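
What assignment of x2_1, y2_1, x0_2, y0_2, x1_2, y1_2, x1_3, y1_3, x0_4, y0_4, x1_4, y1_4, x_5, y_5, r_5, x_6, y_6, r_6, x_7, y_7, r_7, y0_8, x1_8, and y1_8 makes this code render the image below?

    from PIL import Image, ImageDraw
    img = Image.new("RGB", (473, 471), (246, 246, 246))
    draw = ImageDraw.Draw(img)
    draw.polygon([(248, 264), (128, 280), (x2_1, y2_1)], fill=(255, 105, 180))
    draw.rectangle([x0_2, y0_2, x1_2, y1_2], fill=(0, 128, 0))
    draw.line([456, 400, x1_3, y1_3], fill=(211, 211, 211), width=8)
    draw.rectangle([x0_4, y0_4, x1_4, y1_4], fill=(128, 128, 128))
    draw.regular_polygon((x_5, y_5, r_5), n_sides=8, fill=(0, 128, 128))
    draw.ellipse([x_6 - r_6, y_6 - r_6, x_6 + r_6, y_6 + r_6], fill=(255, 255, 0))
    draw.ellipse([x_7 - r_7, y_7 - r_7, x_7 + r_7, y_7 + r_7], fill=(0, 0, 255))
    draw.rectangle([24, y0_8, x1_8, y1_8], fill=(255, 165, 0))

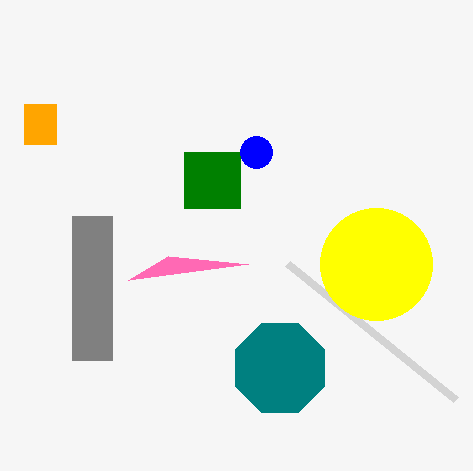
x2_1 = 168; y2_1 = 256; x0_2 = 184; y0_2 = 152; x1_2 = 240; y1_2 = 208; x1_3 = 288; y1_3 = 264; x0_4 = 72; y0_4 = 216; x1_4 = 112; y1_4 = 360; x_5 = 280; y_5 = 368; r_5 = 48; x_6 = 376; y_6 = 264; r_6 = 56; x_7 = 256; y_7 = 152; r_7 = 16; y0_8 = 104; x1_8 = 56; y1_8 = 144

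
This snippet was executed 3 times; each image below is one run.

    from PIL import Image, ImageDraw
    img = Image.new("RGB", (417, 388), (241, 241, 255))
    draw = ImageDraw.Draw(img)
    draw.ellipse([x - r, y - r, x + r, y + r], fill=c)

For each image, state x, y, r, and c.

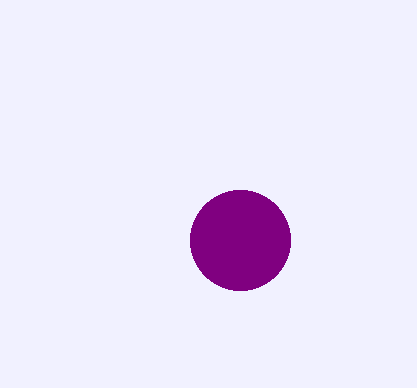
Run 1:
x = 240
y = 240
r = 50
c = 'purple'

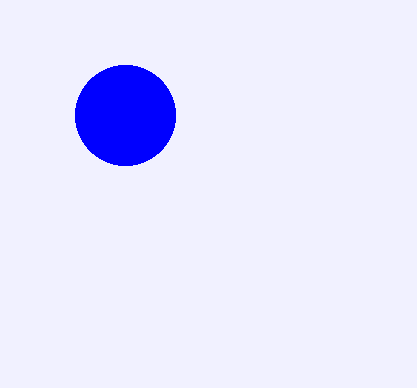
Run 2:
x = 125; y = 115; r = 50; c = 'blue'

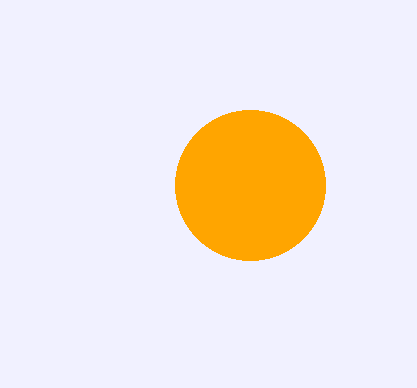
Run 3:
x = 250; y = 185; r = 75; c = 'orange'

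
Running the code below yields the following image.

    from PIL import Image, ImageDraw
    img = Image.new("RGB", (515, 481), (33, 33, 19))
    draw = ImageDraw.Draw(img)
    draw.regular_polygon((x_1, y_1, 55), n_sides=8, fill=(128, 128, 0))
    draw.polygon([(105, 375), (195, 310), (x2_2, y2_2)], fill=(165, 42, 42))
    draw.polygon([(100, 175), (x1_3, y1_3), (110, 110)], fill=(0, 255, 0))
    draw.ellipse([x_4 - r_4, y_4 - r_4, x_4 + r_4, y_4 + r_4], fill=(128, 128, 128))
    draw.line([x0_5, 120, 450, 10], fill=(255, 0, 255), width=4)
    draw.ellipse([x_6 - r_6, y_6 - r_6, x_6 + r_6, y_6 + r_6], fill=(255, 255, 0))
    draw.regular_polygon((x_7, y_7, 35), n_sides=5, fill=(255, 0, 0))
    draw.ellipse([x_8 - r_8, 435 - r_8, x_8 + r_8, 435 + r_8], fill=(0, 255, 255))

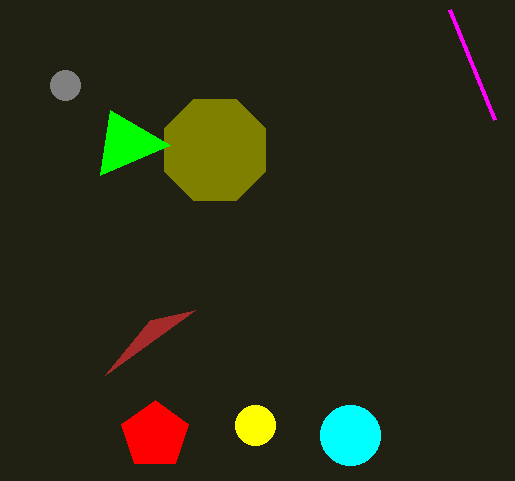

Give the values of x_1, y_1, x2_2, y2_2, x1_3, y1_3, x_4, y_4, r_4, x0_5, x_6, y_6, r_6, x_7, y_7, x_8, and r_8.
x_1 = 215, y_1 = 150, x2_2 = 150, y2_2 = 320, x1_3 = 170, y1_3 = 145, x_4 = 65, y_4 = 85, r_4 = 15, x0_5 = 495, x_6 = 255, y_6 = 425, r_6 = 20, x_7 = 155, y_7 = 435, x_8 = 350, r_8 = 30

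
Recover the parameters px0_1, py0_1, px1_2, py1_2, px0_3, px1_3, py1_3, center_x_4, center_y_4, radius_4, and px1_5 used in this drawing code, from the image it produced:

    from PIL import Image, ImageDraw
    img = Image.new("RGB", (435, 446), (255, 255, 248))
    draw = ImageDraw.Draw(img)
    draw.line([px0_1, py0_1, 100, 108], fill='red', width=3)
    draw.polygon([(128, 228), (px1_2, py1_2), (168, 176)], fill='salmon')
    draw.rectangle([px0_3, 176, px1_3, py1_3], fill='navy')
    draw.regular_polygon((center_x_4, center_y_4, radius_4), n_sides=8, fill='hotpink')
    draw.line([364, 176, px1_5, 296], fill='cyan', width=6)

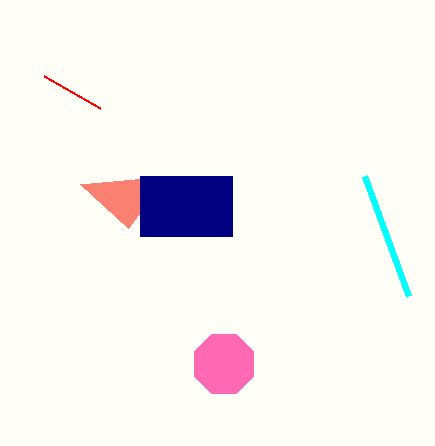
px0_1 = 44
py0_1 = 76
px1_2 = 80
py1_2 = 184
px0_3 = 140
px1_3 = 232
py1_3 = 236
center_x_4 = 224
center_y_4 = 364
radius_4 = 32
px1_5 = 408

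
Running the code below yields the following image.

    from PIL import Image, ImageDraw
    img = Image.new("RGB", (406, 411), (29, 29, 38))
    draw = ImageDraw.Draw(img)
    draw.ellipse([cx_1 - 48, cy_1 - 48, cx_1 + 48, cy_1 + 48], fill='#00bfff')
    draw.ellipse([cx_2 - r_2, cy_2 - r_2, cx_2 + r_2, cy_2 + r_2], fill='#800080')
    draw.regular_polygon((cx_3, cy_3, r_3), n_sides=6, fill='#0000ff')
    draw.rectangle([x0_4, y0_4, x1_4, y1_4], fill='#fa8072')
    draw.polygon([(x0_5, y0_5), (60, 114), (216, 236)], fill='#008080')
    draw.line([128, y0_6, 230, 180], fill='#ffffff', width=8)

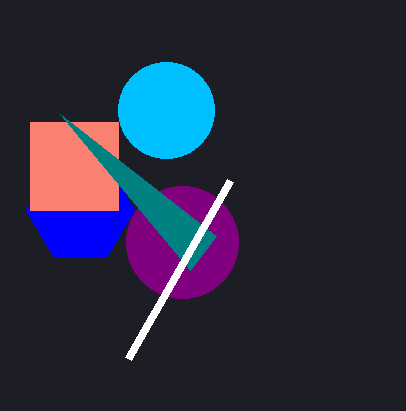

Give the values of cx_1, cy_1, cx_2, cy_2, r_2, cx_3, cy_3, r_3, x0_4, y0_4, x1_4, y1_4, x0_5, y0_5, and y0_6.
cx_1 = 166; cy_1 = 110; cx_2 = 182; cy_2 = 242; r_2 = 56; cx_3 = 80; cy_3 = 210; r_3 = 54; x0_4 = 30; y0_4 = 122; x1_4 = 118; y1_4 = 210; x0_5 = 190; y0_5 = 270; y0_6 = 358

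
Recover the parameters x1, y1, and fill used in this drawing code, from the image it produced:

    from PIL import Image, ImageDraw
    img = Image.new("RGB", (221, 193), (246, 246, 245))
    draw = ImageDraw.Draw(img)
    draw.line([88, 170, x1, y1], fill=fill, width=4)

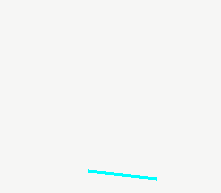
x1 = 156; y1 = 178; fill = 'cyan'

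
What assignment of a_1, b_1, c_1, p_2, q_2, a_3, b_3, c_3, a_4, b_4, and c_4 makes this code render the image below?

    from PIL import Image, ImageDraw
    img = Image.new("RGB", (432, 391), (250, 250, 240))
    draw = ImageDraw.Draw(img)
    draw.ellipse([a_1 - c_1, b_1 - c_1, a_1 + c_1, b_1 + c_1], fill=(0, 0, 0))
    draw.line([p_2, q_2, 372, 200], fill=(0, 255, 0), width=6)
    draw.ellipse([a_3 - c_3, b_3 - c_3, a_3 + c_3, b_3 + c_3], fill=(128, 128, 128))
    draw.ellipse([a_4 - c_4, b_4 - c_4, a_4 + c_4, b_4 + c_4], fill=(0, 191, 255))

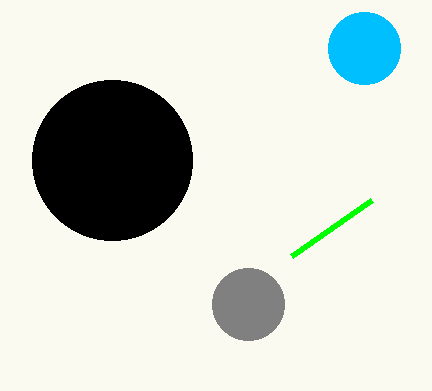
a_1 = 112
b_1 = 160
c_1 = 80
p_2 = 292
q_2 = 256
a_3 = 248
b_3 = 304
c_3 = 36
a_4 = 364
b_4 = 48
c_4 = 36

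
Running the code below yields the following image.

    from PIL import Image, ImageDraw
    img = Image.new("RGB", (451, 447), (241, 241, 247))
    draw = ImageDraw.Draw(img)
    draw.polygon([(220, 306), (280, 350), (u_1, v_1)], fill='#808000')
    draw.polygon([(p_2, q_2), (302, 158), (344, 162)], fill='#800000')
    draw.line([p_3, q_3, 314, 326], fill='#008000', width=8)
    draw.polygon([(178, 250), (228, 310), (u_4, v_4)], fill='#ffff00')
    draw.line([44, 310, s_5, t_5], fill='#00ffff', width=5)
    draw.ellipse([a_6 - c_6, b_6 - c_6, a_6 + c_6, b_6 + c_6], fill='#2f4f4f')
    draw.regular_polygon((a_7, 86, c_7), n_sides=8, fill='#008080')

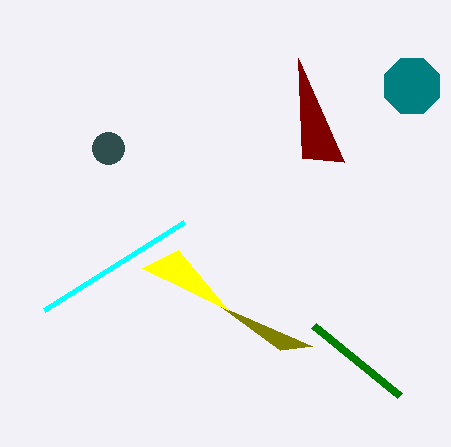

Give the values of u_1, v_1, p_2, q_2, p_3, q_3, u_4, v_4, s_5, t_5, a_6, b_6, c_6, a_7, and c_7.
u_1 = 312, v_1 = 346, p_2 = 298, q_2 = 58, p_3 = 400, q_3 = 396, u_4 = 142, v_4 = 268, s_5 = 184, t_5 = 222, a_6 = 108, b_6 = 148, c_6 = 16, a_7 = 412, c_7 = 30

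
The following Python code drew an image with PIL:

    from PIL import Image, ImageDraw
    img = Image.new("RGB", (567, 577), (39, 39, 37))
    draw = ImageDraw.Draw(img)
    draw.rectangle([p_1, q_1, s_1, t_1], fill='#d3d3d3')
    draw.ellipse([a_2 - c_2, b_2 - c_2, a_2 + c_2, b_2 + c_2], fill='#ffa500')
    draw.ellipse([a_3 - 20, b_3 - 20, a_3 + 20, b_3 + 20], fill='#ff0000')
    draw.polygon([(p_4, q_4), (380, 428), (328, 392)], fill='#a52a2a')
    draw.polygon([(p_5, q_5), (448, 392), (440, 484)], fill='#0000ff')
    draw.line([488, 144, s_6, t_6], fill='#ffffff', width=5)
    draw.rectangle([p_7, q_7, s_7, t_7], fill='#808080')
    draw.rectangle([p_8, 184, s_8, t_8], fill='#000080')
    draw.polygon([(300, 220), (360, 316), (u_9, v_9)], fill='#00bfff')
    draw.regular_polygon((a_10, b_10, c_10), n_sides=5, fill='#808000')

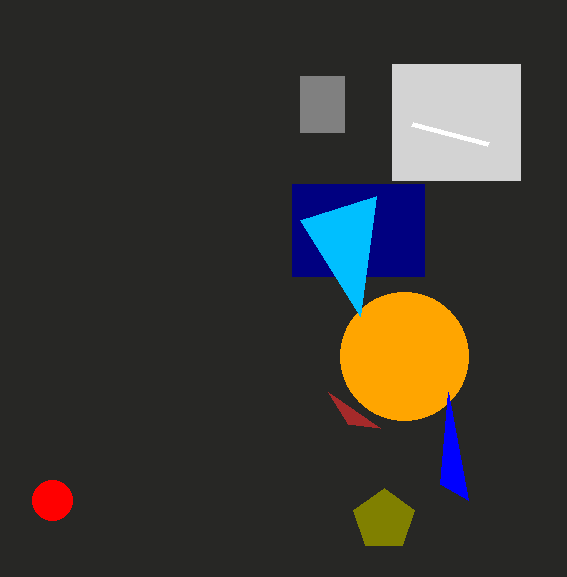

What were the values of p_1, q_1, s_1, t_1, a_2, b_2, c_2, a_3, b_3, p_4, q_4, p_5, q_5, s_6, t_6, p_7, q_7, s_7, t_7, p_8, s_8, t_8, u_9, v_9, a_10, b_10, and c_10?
p_1 = 392
q_1 = 64
s_1 = 520
t_1 = 180
a_2 = 404
b_2 = 356
c_2 = 64
a_3 = 52
b_3 = 500
p_4 = 348
q_4 = 424
p_5 = 468
q_5 = 500
s_6 = 412
t_6 = 124
p_7 = 300
q_7 = 76
s_7 = 344
t_7 = 132
p_8 = 292
s_8 = 424
t_8 = 276
u_9 = 376
v_9 = 196
a_10 = 384
b_10 = 520
c_10 = 32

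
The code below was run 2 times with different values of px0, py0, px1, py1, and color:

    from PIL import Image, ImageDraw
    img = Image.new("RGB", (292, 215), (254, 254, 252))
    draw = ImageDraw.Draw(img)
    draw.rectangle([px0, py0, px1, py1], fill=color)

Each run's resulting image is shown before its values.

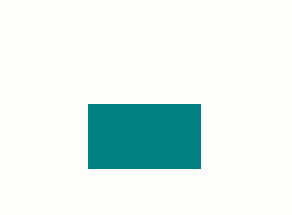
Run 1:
px0 = 88, py0 = 104, px1 = 200, py1 = 168, color = 'teal'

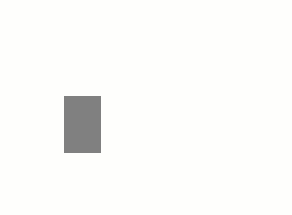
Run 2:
px0 = 64; py0 = 96; px1 = 100; py1 = 152; color = 'gray'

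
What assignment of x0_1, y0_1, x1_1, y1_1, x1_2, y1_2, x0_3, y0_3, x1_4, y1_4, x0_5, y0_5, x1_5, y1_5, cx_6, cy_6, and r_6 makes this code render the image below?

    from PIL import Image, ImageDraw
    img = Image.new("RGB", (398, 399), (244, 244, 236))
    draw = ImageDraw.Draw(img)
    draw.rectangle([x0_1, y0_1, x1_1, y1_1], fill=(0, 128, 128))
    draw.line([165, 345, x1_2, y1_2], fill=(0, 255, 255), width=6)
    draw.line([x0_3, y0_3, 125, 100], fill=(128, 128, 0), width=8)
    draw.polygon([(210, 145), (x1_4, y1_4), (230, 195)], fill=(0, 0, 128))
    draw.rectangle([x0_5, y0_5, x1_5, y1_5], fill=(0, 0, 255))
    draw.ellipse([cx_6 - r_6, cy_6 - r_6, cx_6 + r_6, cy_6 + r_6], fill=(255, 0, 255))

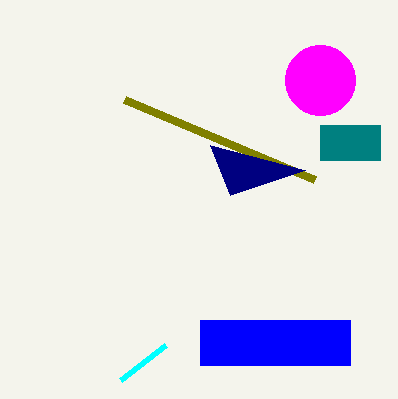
x0_1 = 320; y0_1 = 125; x1_1 = 380; y1_1 = 160; x1_2 = 120; y1_2 = 380; x0_3 = 315; y0_3 = 180; x1_4 = 305; y1_4 = 170; x0_5 = 200; y0_5 = 320; x1_5 = 350; y1_5 = 365; cx_6 = 320; cy_6 = 80; r_6 = 35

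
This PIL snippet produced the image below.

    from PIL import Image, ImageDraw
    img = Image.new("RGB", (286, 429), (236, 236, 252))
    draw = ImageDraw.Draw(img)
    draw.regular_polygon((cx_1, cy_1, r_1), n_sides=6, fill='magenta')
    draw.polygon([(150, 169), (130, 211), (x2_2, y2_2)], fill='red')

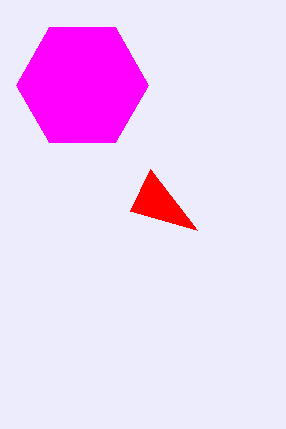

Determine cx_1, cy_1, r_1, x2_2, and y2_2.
cx_1 = 82; cy_1 = 85; r_1 = 66; x2_2 = 197; y2_2 = 230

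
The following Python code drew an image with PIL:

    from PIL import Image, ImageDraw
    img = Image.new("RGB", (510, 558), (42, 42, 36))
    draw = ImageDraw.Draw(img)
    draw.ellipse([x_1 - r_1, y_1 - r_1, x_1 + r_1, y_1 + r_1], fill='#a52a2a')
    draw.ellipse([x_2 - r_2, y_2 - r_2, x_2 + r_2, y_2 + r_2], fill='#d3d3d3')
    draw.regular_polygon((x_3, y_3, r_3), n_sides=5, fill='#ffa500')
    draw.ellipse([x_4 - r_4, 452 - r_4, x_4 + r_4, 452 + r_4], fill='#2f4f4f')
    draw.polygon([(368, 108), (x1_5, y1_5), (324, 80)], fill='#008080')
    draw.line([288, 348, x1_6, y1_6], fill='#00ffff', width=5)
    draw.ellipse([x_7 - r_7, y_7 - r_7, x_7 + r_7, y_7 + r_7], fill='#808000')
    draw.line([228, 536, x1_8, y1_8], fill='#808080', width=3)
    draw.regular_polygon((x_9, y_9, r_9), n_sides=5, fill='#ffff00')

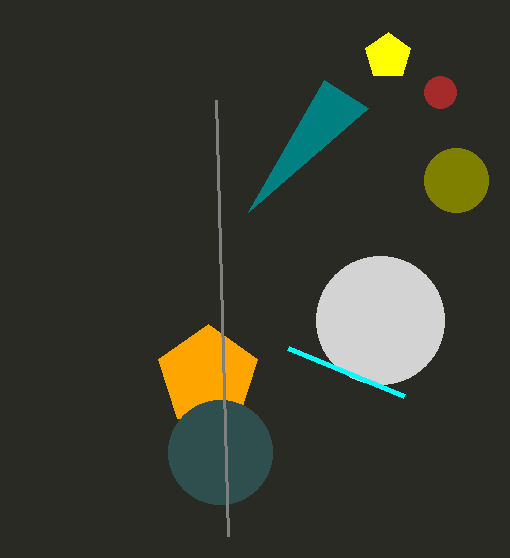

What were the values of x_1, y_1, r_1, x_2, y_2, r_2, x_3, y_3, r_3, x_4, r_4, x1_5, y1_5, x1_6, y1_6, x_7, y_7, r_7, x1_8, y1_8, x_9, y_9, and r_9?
x_1 = 440
y_1 = 92
r_1 = 16
x_2 = 380
y_2 = 320
r_2 = 64
x_3 = 208
y_3 = 376
r_3 = 52
x_4 = 220
r_4 = 52
x1_5 = 248
y1_5 = 212
x1_6 = 404
y1_6 = 396
x_7 = 456
y_7 = 180
r_7 = 32
x1_8 = 216
y1_8 = 100
x_9 = 388
y_9 = 56
r_9 = 24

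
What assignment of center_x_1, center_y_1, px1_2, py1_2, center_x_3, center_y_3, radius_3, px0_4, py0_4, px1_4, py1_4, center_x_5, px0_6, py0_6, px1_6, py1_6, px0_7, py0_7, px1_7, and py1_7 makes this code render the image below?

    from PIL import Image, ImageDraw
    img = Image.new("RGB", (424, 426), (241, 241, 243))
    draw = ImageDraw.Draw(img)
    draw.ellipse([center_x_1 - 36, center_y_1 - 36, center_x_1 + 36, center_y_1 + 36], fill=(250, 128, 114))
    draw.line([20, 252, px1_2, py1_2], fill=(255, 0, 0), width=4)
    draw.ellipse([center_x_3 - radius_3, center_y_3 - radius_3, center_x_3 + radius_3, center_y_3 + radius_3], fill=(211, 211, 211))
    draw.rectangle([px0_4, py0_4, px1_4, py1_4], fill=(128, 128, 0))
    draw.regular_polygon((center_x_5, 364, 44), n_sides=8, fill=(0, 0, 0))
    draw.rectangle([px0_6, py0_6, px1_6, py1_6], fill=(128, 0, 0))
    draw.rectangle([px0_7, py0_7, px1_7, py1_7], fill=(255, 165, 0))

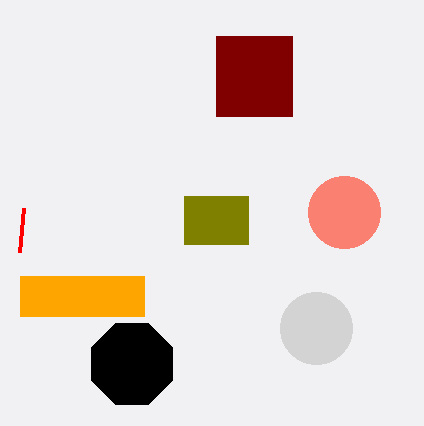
center_x_1 = 344; center_y_1 = 212; px1_2 = 24; py1_2 = 208; center_x_3 = 316; center_y_3 = 328; radius_3 = 36; px0_4 = 184; py0_4 = 196; px1_4 = 248; py1_4 = 244; center_x_5 = 132; px0_6 = 216; py0_6 = 36; px1_6 = 292; py1_6 = 116; px0_7 = 20; py0_7 = 276; px1_7 = 144; py1_7 = 316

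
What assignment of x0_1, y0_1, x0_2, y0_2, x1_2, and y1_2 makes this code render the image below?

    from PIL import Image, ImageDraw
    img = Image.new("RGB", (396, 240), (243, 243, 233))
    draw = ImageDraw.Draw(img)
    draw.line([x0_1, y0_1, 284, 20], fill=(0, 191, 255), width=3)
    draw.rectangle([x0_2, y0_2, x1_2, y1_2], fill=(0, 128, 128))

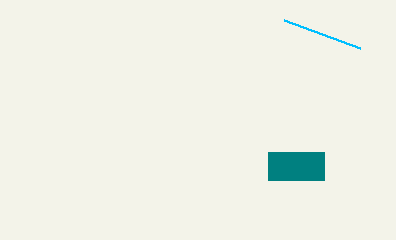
x0_1 = 360, y0_1 = 48, x0_2 = 268, y0_2 = 152, x1_2 = 324, y1_2 = 180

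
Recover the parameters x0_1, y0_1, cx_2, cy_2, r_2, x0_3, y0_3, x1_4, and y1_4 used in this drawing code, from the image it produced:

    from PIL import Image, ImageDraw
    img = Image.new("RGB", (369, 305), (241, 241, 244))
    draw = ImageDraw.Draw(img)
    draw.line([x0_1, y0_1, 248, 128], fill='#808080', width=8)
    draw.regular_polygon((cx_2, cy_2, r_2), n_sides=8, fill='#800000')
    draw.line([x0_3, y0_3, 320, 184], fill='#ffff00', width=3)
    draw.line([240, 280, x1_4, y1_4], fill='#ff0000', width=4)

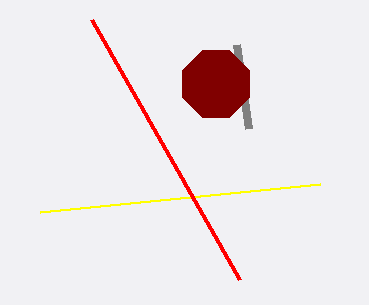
x0_1 = 236
y0_1 = 44
cx_2 = 216
cy_2 = 84
r_2 = 36
x0_3 = 40
y0_3 = 212
x1_4 = 92
y1_4 = 20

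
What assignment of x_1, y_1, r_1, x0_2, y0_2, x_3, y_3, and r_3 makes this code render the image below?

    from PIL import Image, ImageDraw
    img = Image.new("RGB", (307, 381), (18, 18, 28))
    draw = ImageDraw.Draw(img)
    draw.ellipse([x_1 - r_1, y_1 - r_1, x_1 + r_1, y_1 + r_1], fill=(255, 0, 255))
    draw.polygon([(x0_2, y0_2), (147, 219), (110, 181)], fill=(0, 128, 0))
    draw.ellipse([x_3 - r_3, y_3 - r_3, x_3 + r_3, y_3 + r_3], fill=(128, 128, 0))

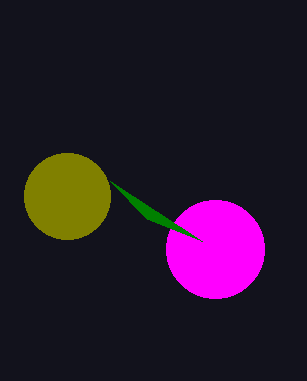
x_1 = 215; y_1 = 249; r_1 = 49; x0_2 = 202; y0_2 = 241; x_3 = 67; y_3 = 196; r_3 = 43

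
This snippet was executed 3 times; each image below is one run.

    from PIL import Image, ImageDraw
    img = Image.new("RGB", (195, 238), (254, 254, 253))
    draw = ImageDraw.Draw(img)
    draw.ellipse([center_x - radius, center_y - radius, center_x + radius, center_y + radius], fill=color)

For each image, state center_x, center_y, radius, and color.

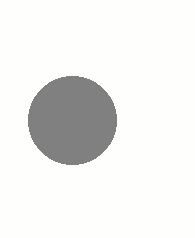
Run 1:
center_x = 72; center_y = 120; radius = 44; color = 'gray'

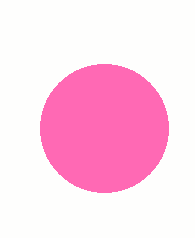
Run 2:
center_x = 104; center_y = 128; radius = 64; color = 'hotpink'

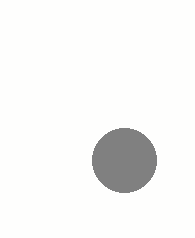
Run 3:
center_x = 124; center_y = 160; radius = 32; color = 'gray'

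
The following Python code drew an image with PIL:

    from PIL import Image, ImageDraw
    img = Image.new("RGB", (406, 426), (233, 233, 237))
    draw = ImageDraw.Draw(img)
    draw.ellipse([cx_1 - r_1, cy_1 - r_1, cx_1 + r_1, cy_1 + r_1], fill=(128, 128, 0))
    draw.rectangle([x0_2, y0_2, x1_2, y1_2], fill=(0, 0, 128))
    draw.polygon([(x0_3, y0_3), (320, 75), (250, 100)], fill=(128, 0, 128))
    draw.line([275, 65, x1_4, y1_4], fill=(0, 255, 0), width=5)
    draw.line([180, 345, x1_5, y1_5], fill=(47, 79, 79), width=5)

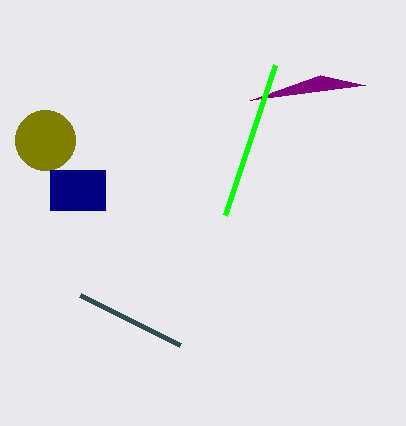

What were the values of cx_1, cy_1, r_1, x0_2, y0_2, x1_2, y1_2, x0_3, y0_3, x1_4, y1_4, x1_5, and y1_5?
cx_1 = 45, cy_1 = 140, r_1 = 30, x0_2 = 50, y0_2 = 170, x1_2 = 105, y1_2 = 210, x0_3 = 365, y0_3 = 85, x1_4 = 225, y1_4 = 215, x1_5 = 80, y1_5 = 295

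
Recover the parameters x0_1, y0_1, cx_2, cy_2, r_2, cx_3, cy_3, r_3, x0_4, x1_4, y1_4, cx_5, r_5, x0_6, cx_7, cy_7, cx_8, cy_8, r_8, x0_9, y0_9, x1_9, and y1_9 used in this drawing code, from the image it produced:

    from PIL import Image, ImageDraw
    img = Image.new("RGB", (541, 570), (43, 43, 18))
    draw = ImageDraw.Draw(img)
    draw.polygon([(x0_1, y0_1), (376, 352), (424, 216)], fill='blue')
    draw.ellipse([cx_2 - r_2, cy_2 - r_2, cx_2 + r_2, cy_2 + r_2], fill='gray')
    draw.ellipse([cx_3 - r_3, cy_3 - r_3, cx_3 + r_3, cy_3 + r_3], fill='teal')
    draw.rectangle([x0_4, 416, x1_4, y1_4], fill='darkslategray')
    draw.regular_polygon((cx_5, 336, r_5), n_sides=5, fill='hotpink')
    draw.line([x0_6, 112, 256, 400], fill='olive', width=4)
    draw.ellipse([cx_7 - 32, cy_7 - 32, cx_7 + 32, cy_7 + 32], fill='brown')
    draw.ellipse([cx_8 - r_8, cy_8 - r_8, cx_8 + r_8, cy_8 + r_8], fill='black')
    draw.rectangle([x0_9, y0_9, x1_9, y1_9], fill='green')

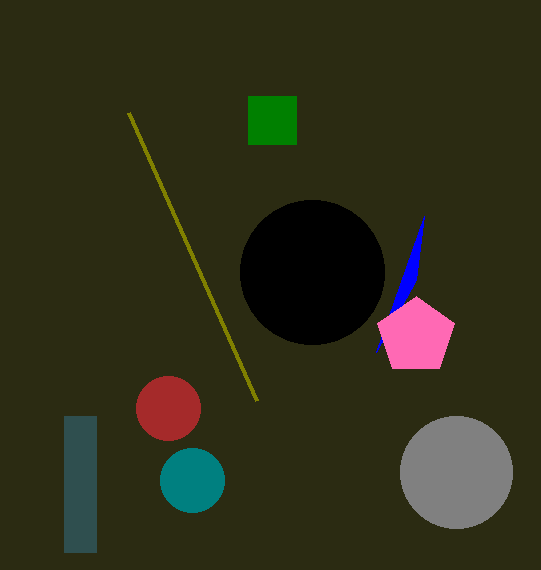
x0_1 = 416
y0_1 = 280
cx_2 = 456
cy_2 = 472
r_2 = 56
cx_3 = 192
cy_3 = 480
r_3 = 32
x0_4 = 64
x1_4 = 96
y1_4 = 552
cx_5 = 416
r_5 = 40
x0_6 = 128
cx_7 = 168
cy_7 = 408
cx_8 = 312
cy_8 = 272
r_8 = 72
x0_9 = 248
y0_9 = 96
x1_9 = 296
y1_9 = 144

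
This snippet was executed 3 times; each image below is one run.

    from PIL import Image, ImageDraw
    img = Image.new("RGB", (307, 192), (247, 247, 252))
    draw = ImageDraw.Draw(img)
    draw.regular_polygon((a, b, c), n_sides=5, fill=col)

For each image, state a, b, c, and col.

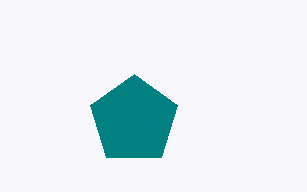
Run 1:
a = 134, b = 120, c = 46, col = 'teal'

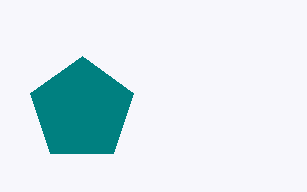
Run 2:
a = 82, b = 110, c = 54, col = 'teal'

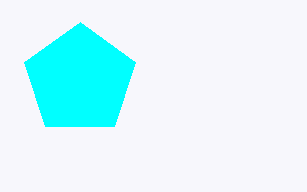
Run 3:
a = 80, b = 80, c = 58, col = 'cyan'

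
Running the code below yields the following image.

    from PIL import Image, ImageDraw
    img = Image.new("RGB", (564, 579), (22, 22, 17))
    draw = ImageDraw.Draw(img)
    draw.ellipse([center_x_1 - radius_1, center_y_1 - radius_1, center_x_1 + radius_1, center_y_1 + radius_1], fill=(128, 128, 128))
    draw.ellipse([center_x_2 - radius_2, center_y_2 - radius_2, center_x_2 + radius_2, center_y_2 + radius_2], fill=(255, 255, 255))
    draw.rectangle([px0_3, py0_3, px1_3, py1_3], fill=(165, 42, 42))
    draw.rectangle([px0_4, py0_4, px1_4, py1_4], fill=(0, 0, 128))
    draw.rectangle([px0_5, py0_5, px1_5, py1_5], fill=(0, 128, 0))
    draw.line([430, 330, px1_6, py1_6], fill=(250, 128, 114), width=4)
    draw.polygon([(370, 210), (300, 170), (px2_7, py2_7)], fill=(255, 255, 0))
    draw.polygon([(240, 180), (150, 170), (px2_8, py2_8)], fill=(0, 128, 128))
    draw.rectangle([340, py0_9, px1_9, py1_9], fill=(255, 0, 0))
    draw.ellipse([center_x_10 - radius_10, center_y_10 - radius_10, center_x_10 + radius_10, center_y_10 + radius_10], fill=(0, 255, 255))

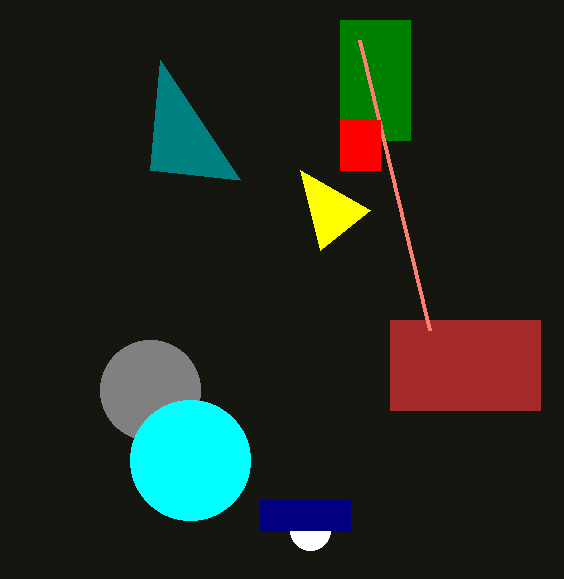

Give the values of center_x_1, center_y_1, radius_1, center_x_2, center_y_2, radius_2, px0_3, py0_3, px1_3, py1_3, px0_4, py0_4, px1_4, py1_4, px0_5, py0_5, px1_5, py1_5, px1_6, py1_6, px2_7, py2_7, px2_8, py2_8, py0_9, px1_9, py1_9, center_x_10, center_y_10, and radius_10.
center_x_1 = 150
center_y_1 = 390
radius_1 = 50
center_x_2 = 310
center_y_2 = 530
radius_2 = 20
px0_3 = 390
py0_3 = 320
px1_3 = 540
py1_3 = 410
px0_4 = 260
py0_4 = 500
px1_4 = 350
py1_4 = 530
px0_5 = 340
py0_5 = 20
px1_5 = 410
py1_5 = 140
px1_6 = 360
py1_6 = 40
px2_7 = 320
py2_7 = 250
px2_8 = 160
py2_8 = 60
py0_9 = 120
px1_9 = 380
py1_9 = 170
center_x_10 = 190
center_y_10 = 460
radius_10 = 60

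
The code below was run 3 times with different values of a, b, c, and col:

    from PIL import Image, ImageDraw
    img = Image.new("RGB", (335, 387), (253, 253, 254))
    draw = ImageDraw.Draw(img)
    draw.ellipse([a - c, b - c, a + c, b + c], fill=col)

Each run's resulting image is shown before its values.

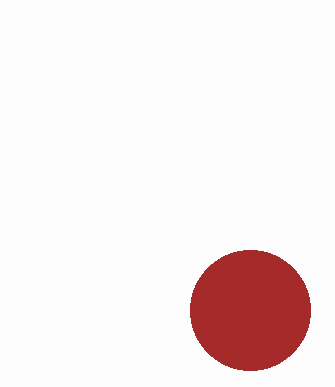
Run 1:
a = 250; b = 310; c = 60; col = 'brown'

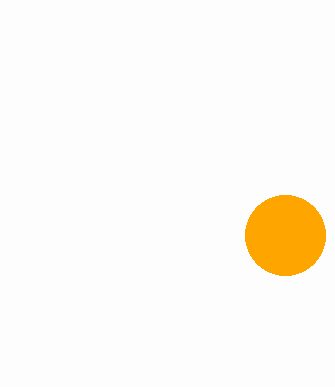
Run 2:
a = 285; b = 235; c = 40; col = 'orange'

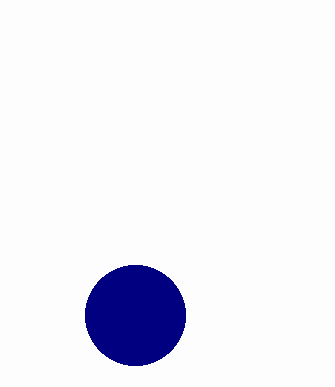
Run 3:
a = 135; b = 315; c = 50; col = 'navy'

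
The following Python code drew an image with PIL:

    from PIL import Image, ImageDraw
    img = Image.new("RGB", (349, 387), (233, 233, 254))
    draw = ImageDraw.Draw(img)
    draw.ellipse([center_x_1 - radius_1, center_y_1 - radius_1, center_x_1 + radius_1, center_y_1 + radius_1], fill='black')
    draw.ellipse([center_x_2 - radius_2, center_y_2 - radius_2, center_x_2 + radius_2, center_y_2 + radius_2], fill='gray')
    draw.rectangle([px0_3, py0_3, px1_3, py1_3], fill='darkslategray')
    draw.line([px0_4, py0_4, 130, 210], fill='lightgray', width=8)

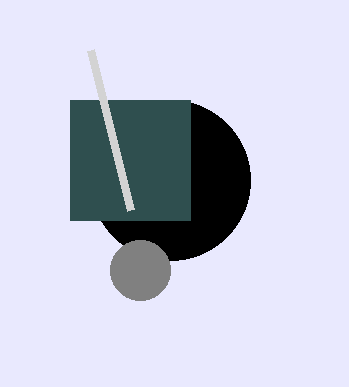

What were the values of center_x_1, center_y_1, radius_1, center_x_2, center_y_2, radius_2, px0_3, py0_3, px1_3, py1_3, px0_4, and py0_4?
center_x_1 = 170, center_y_1 = 180, radius_1 = 80, center_x_2 = 140, center_y_2 = 270, radius_2 = 30, px0_3 = 70, py0_3 = 100, px1_3 = 190, py1_3 = 220, px0_4 = 90, py0_4 = 50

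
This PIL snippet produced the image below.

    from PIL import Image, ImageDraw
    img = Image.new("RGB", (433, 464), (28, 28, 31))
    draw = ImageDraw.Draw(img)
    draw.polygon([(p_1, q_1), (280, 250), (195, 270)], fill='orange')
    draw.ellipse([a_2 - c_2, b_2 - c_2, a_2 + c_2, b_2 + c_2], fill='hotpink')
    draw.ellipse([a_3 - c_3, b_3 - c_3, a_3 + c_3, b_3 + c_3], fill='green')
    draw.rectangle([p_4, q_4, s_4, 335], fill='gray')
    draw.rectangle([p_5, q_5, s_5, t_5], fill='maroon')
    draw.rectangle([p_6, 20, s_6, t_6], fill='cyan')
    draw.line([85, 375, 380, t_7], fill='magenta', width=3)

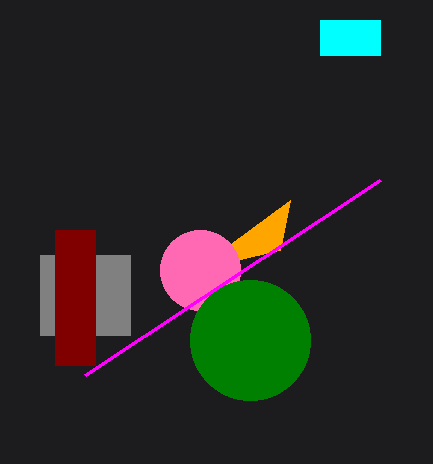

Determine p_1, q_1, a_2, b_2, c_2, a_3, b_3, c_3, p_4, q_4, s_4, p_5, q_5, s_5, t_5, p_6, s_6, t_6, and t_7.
p_1 = 290, q_1 = 200, a_2 = 200, b_2 = 270, c_2 = 40, a_3 = 250, b_3 = 340, c_3 = 60, p_4 = 40, q_4 = 255, s_4 = 130, p_5 = 55, q_5 = 230, s_5 = 95, t_5 = 365, p_6 = 320, s_6 = 380, t_6 = 55, t_7 = 180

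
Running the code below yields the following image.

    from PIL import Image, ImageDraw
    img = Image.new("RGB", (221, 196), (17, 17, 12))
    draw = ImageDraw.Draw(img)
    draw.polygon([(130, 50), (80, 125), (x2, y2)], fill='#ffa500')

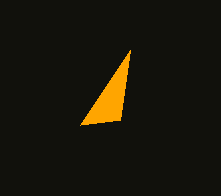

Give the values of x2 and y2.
x2 = 120, y2 = 120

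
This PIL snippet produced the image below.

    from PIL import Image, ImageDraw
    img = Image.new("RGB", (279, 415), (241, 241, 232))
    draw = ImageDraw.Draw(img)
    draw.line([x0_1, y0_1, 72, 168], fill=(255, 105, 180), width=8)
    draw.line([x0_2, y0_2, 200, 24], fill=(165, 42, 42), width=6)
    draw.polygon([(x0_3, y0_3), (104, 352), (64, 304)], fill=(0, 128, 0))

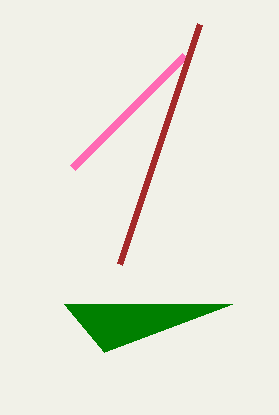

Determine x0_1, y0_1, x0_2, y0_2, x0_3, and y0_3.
x0_1 = 184
y0_1 = 56
x0_2 = 120
y0_2 = 264
x0_3 = 232
y0_3 = 304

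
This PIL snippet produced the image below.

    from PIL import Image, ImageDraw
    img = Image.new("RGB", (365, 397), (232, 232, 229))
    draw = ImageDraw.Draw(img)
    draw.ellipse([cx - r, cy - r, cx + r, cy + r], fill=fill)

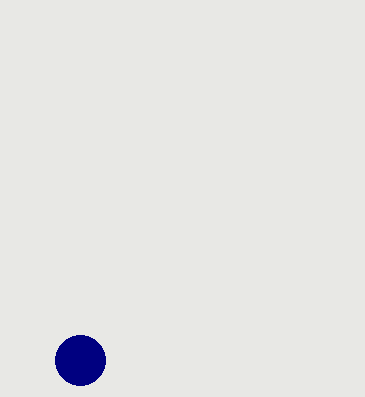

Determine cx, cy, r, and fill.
cx = 80, cy = 360, r = 25, fill = 'navy'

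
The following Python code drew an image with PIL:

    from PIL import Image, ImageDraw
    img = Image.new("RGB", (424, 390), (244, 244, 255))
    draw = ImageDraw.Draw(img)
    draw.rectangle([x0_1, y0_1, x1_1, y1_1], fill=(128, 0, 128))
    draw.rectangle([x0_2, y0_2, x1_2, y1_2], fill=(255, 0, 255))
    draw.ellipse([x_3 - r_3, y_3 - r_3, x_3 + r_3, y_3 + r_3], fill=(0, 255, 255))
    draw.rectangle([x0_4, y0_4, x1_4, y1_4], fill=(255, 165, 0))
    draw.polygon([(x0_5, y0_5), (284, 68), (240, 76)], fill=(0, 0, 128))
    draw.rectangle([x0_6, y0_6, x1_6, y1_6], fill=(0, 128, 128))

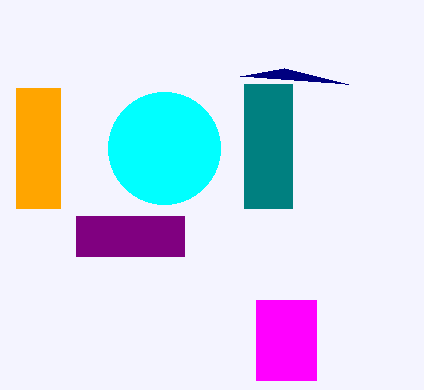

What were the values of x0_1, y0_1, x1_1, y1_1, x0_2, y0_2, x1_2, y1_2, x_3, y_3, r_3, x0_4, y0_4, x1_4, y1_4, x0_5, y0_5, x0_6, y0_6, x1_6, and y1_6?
x0_1 = 76, y0_1 = 216, x1_1 = 184, y1_1 = 256, x0_2 = 256, y0_2 = 300, x1_2 = 316, y1_2 = 380, x_3 = 164, y_3 = 148, r_3 = 56, x0_4 = 16, y0_4 = 88, x1_4 = 60, y1_4 = 208, x0_5 = 348, y0_5 = 84, x0_6 = 244, y0_6 = 84, x1_6 = 292, y1_6 = 208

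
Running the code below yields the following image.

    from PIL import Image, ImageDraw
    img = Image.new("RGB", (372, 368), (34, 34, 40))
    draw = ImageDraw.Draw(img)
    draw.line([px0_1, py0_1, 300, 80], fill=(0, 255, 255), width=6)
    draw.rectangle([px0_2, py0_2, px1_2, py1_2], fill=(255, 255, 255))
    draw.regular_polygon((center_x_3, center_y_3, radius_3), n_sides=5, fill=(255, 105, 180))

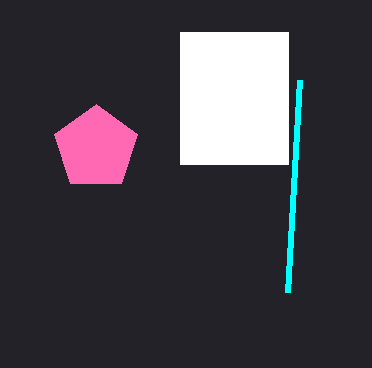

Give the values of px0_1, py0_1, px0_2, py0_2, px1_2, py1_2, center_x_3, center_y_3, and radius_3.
px0_1 = 288; py0_1 = 292; px0_2 = 180; py0_2 = 32; px1_2 = 288; py1_2 = 164; center_x_3 = 96; center_y_3 = 148; radius_3 = 44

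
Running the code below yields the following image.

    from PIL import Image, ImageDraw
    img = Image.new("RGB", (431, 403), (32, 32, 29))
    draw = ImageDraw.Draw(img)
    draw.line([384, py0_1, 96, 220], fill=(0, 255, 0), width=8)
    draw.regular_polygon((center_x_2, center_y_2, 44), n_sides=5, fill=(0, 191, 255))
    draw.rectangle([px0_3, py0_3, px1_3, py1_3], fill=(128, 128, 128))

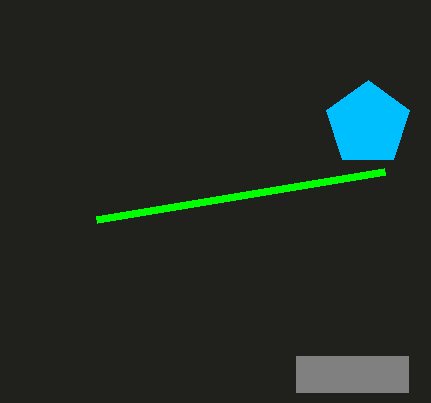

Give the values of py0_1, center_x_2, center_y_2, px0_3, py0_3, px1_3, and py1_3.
py0_1 = 172
center_x_2 = 368
center_y_2 = 124
px0_3 = 296
py0_3 = 356
px1_3 = 408
py1_3 = 392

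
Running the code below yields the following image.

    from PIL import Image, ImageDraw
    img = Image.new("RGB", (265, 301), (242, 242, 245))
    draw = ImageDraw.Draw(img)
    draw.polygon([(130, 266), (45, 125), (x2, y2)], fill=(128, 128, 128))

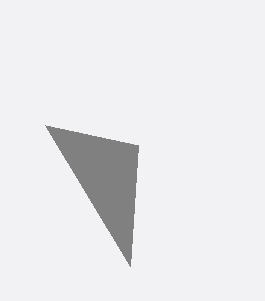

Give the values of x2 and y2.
x2 = 138
y2 = 145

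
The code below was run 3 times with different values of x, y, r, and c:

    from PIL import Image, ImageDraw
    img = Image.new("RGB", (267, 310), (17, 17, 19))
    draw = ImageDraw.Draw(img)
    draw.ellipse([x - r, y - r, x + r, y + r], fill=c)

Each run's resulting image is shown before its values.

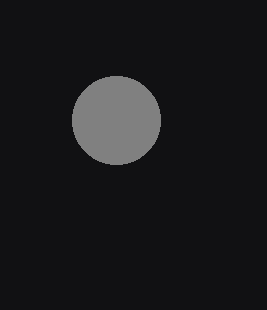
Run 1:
x = 116, y = 120, r = 44, c = 'gray'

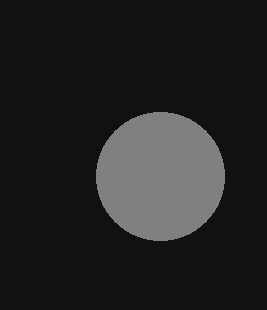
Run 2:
x = 160, y = 176, r = 64, c = 'gray'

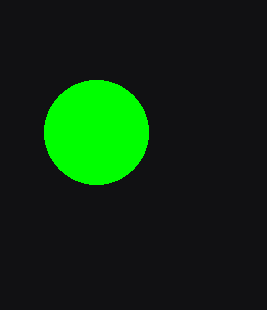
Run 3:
x = 96
y = 132
r = 52
c = 'lime'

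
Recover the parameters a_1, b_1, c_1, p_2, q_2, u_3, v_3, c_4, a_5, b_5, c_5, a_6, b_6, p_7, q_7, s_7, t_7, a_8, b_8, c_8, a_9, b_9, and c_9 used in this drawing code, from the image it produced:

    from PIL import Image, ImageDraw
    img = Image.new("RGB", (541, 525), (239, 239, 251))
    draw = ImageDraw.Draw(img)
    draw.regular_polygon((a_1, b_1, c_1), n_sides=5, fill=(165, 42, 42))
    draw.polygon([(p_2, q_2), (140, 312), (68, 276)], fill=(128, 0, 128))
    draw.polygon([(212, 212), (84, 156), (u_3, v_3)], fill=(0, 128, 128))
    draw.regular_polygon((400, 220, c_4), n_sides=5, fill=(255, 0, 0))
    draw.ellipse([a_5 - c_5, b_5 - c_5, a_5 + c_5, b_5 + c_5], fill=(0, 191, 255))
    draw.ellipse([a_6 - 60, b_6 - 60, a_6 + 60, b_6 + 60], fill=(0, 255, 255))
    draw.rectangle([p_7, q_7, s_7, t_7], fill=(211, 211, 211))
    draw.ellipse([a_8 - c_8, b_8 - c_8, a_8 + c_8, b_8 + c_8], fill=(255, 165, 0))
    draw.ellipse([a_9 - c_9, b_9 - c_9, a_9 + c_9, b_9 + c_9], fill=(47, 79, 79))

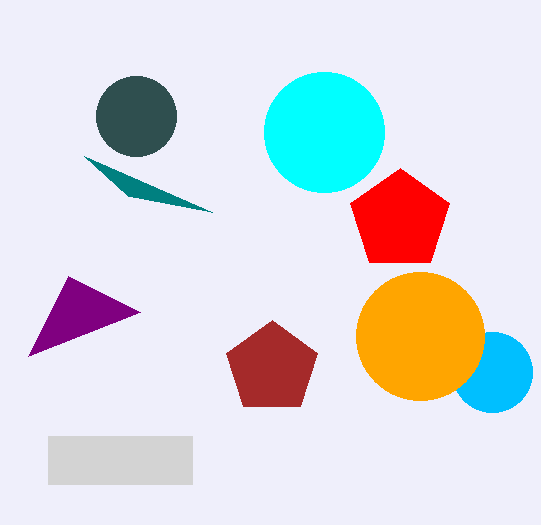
a_1 = 272, b_1 = 368, c_1 = 48, p_2 = 28, q_2 = 356, u_3 = 128, v_3 = 196, c_4 = 52, a_5 = 492, b_5 = 372, c_5 = 40, a_6 = 324, b_6 = 132, p_7 = 48, q_7 = 436, s_7 = 192, t_7 = 484, a_8 = 420, b_8 = 336, c_8 = 64, a_9 = 136, b_9 = 116, c_9 = 40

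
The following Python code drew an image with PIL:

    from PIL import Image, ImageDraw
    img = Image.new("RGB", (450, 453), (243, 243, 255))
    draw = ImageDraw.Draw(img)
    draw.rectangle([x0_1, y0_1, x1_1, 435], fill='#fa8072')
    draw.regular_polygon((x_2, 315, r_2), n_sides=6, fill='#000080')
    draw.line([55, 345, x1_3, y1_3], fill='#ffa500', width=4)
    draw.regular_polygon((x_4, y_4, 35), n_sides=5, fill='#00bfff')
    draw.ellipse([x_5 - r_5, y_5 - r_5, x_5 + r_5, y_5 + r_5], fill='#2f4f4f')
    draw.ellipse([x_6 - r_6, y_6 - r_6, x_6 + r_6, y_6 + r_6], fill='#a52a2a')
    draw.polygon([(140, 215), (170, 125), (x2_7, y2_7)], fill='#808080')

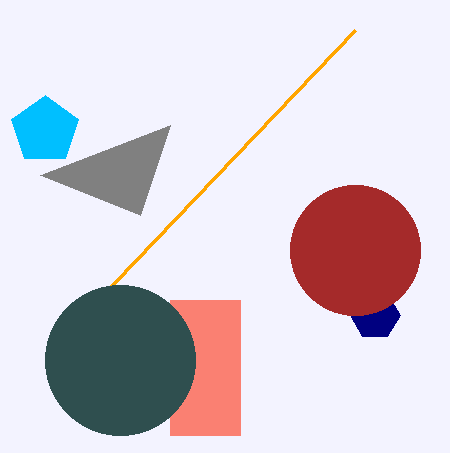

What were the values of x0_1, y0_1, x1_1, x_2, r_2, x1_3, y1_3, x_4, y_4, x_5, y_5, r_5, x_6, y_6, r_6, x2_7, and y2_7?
x0_1 = 170
y0_1 = 300
x1_1 = 240
x_2 = 375
r_2 = 25
x1_3 = 355
y1_3 = 30
x_4 = 45
y_4 = 130
x_5 = 120
y_5 = 360
r_5 = 75
x_6 = 355
y_6 = 250
r_6 = 65
x2_7 = 40
y2_7 = 175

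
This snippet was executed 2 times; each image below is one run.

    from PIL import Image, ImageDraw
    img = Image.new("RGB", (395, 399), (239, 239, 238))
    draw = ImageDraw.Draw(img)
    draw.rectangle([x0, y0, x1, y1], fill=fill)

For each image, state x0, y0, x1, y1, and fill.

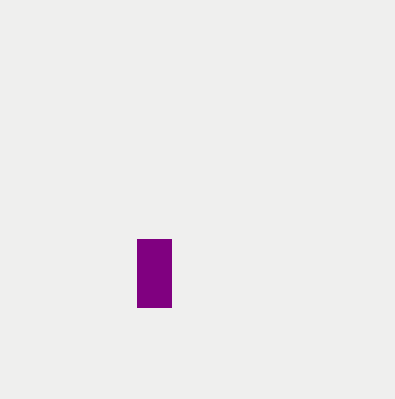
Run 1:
x0 = 137, y0 = 239, x1 = 171, y1 = 307, fill = 'purple'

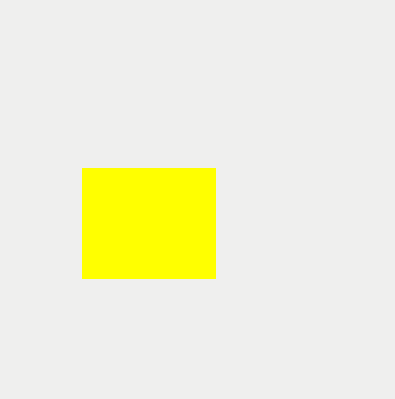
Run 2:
x0 = 82, y0 = 168, x1 = 215, y1 = 278, fill = 'yellow'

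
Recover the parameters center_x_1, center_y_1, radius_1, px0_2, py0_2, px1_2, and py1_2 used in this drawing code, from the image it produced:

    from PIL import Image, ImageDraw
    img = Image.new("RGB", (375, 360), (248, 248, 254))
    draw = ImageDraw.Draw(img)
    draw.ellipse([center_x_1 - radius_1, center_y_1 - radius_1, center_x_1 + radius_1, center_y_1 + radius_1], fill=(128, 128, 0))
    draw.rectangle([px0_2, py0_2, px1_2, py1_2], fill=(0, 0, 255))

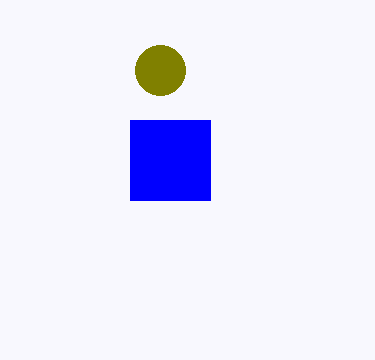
center_x_1 = 160
center_y_1 = 70
radius_1 = 25
px0_2 = 130
py0_2 = 120
px1_2 = 210
py1_2 = 200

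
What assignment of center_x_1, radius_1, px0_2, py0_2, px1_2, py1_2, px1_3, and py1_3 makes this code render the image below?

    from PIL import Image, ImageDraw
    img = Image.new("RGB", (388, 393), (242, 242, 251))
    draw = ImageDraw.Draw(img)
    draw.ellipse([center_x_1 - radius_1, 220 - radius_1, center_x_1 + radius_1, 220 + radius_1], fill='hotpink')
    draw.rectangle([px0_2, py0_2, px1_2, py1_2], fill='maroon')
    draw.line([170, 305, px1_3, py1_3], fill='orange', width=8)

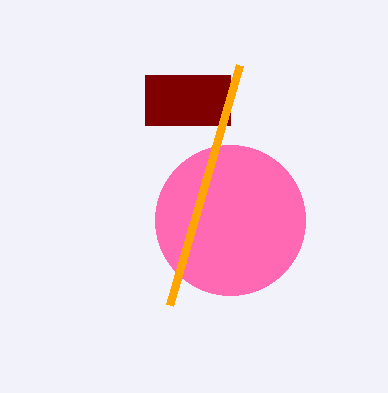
center_x_1 = 230, radius_1 = 75, px0_2 = 145, py0_2 = 75, px1_2 = 230, py1_2 = 125, px1_3 = 240, py1_3 = 65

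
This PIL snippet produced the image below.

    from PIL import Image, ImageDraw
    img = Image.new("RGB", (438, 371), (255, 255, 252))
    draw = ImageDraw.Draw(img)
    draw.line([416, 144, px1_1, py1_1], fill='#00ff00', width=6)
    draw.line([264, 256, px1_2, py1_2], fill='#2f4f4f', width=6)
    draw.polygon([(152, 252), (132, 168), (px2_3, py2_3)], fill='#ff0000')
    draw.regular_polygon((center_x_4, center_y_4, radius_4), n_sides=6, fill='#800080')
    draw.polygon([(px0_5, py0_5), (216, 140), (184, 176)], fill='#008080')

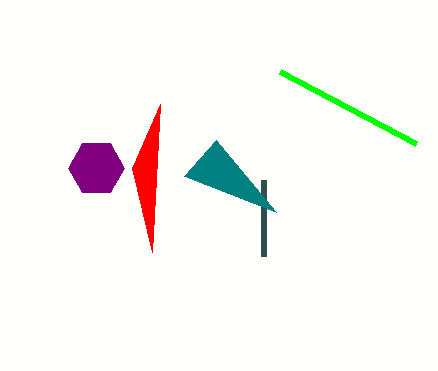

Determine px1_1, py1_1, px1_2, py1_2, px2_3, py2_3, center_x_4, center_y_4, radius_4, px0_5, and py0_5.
px1_1 = 280; py1_1 = 72; px1_2 = 264; py1_2 = 180; px2_3 = 160; py2_3 = 104; center_x_4 = 96; center_y_4 = 168; radius_4 = 28; px0_5 = 276; py0_5 = 212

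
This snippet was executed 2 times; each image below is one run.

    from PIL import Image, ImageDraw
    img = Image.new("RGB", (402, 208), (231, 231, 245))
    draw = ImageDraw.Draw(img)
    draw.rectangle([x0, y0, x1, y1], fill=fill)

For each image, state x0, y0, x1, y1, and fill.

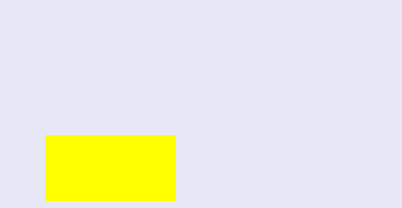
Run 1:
x0 = 45; y0 = 135; x1 = 175; y1 = 200; fill = 'yellow'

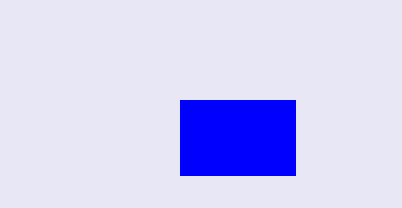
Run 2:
x0 = 180, y0 = 100, x1 = 295, y1 = 175, fill = 'blue'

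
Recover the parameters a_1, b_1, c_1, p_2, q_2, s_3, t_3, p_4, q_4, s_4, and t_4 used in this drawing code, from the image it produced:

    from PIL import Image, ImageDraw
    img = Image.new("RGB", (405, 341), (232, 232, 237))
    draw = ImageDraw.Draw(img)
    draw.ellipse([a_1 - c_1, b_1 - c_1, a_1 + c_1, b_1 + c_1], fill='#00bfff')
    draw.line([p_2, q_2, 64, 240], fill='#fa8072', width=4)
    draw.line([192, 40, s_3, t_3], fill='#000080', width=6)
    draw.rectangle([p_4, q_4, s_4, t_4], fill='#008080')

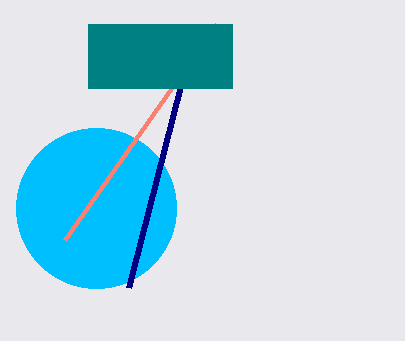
a_1 = 96, b_1 = 208, c_1 = 80, p_2 = 216, q_2 = 24, s_3 = 128, t_3 = 288, p_4 = 88, q_4 = 24, s_4 = 232, t_4 = 88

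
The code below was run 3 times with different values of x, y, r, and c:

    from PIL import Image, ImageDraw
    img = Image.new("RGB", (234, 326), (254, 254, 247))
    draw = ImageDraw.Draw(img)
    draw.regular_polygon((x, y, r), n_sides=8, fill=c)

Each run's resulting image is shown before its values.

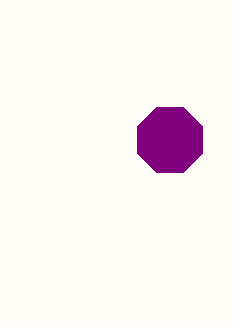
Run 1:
x = 170, y = 140, r = 35, c = 'purple'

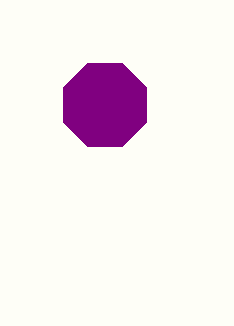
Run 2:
x = 105; y = 105; r = 45; c = 'purple'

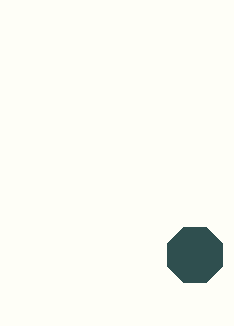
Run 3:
x = 195; y = 255; r = 30; c = 'darkslategray'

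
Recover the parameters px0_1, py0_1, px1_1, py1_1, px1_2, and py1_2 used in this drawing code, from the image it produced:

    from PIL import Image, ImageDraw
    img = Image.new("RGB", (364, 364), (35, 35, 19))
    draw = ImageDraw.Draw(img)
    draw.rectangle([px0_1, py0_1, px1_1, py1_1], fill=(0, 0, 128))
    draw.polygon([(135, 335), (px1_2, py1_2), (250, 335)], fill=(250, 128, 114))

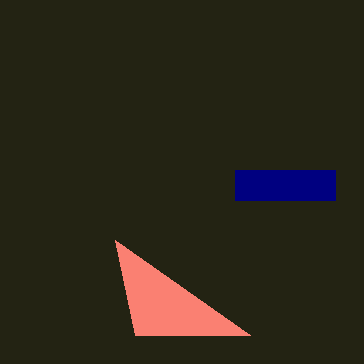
px0_1 = 235; py0_1 = 170; px1_1 = 335; py1_1 = 200; px1_2 = 115; py1_2 = 240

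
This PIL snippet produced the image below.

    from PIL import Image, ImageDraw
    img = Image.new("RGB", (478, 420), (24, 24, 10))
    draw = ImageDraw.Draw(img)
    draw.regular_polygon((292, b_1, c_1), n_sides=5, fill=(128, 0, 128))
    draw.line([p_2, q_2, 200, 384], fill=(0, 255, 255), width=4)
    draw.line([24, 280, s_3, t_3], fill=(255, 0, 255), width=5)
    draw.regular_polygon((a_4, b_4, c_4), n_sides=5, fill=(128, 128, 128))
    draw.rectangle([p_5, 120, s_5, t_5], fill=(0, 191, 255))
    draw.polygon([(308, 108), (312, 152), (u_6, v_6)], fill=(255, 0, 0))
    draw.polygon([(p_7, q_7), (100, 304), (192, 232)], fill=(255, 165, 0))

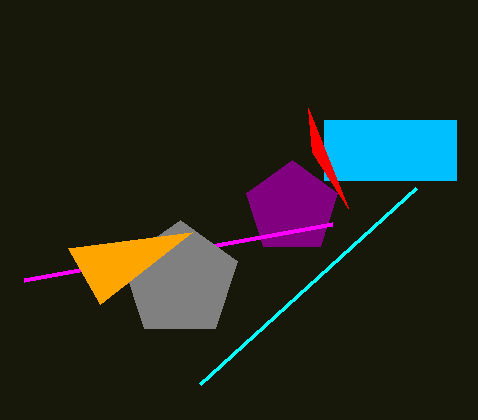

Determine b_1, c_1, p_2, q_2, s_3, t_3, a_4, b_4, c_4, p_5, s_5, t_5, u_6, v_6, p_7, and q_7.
b_1 = 208, c_1 = 48, p_2 = 416, q_2 = 188, s_3 = 332, t_3 = 224, a_4 = 180, b_4 = 280, c_4 = 60, p_5 = 324, s_5 = 456, t_5 = 180, u_6 = 348, v_6 = 208, p_7 = 68, q_7 = 248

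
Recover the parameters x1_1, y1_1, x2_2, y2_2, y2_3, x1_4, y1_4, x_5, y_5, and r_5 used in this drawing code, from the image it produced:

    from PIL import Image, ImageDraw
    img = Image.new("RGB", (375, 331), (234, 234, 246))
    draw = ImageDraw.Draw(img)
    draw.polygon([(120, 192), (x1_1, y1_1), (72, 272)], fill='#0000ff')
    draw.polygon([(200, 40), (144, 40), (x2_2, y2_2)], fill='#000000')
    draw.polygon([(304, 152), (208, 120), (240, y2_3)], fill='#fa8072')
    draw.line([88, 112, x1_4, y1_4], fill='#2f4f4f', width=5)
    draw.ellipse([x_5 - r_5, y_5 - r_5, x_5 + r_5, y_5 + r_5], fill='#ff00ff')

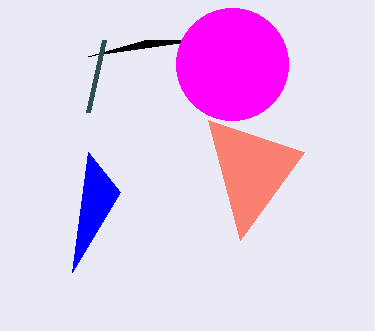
x1_1 = 88; y1_1 = 152; x2_2 = 88; y2_2 = 56; y2_3 = 240; x1_4 = 104; y1_4 = 40; x_5 = 232; y_5 = 64; r_5 = 56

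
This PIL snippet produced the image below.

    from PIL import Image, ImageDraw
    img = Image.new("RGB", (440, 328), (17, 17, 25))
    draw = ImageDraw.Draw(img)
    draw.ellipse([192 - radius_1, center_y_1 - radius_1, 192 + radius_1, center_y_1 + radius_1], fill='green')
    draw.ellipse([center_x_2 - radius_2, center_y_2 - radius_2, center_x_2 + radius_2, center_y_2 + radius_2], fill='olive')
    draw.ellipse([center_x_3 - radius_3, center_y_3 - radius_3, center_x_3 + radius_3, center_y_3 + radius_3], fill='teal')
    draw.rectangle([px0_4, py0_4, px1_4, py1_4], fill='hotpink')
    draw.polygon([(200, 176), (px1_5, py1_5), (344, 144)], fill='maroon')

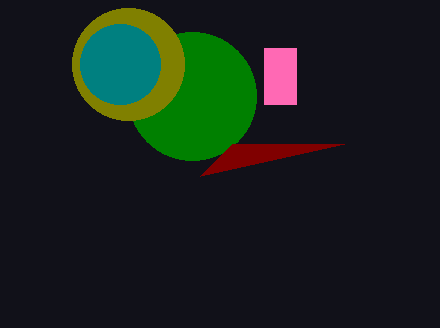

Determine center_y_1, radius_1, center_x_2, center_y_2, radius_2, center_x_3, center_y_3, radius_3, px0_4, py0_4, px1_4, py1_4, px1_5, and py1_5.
center_y_1 = 96; radius_1 = 64; center_x_2 = 128; center_y_2 = 64; radius_2 = 56; center_x_3 = 120; center_y_3 = 64; radius_3 = 40; px0_4 = 264; py0_4 = 48; px1_4 = 296; py1_4 = 104; px1_5 = 232; py1_5 = 144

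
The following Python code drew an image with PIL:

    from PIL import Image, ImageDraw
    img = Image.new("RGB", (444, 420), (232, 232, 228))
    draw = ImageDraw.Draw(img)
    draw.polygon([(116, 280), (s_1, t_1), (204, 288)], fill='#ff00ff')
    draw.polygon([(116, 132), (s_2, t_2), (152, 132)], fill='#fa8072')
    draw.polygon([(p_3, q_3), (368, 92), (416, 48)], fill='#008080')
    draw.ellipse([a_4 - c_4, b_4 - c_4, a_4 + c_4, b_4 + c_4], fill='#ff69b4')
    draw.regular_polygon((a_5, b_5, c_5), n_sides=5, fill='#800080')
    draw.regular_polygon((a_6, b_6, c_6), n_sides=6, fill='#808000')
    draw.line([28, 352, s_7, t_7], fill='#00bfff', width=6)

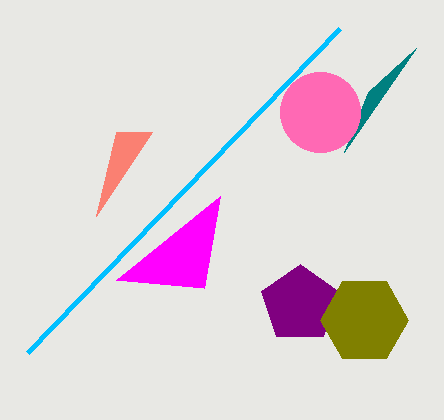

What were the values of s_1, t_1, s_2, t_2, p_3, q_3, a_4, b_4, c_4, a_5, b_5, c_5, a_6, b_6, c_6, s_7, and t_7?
s_1 = 220, t_1 = 196, s_2 = 96, t_2 = 216, p_3 = 344, q_3 = 152, a_4 = 320, b_4 = 112, c_4 = 40, a_5 = 300, b_5 = 304, c_5 = 40, a_6 = 364, b_6 = 320, c_6 = 44, s_7 = 340, t_7 = 28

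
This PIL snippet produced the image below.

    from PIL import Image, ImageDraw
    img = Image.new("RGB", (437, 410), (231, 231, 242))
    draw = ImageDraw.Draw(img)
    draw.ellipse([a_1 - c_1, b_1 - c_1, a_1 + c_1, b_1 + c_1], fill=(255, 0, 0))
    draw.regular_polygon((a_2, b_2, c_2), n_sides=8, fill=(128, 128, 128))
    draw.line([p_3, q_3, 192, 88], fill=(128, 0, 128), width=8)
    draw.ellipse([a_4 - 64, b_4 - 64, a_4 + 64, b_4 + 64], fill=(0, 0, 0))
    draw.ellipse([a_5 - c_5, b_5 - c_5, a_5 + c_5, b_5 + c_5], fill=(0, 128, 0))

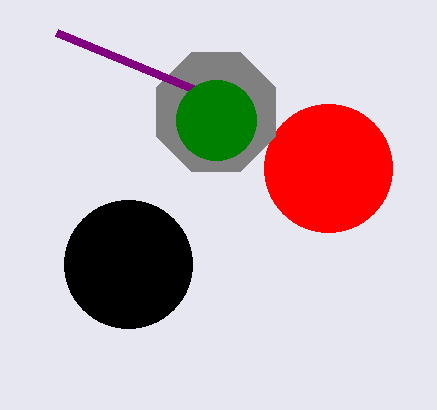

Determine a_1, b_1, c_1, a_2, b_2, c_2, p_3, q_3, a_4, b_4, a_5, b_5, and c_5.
a_1 = 328, b_1 = 168, c_1 = 64, a_2 = 216, b_2 = 112, c_2 = 64, p_3 = 56, q_3 = 32, a_4 = 128, b_4 = 264, a_5 = 216, b_5 = 120, c_5 = 40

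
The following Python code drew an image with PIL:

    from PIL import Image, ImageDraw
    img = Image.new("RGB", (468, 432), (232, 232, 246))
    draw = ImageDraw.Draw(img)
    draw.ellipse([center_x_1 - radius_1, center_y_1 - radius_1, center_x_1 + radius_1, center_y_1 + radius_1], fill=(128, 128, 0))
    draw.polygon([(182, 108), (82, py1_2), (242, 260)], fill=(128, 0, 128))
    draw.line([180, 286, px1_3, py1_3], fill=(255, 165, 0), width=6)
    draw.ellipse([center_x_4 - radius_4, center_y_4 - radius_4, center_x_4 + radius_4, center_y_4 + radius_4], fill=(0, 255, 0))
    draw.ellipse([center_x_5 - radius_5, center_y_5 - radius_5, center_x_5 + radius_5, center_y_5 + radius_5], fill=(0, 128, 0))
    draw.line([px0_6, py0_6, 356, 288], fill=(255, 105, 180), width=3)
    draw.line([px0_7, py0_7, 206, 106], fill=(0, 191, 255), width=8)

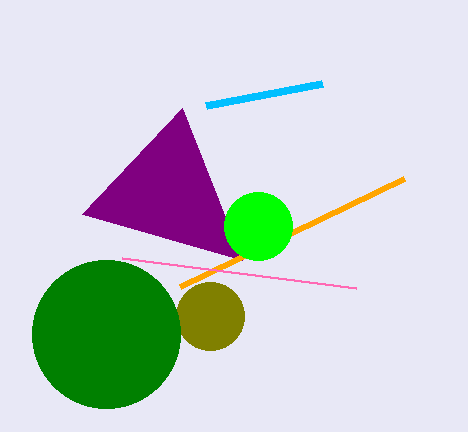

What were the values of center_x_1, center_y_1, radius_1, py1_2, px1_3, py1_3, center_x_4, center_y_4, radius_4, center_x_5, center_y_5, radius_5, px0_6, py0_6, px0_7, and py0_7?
center_x_1 = 210, center_y_1 = 316, radius_1 = 34, py1_2 = 214, px1_3 = 404, py1_3 = 178, center_x_4 = 258, center_y_4 = 226, radius_4 = 34, center_x_5 = 106, center_y_5 = 334, radius_5 = 74, px0_6 = 122, py0_6 = 258, px0_7 = 322, py0_7 = 84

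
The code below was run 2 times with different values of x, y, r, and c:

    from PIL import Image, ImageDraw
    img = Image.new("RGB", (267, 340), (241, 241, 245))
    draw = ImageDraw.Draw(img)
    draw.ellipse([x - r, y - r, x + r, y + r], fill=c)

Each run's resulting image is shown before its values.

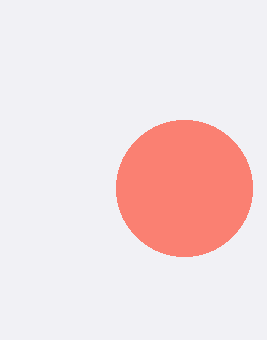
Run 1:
x = 184
y = 188
r = 68
c = 'salmon'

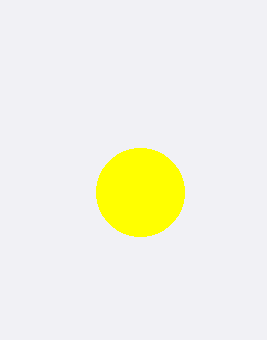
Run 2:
x = 140, y = 192, r = 44, c = 'yellow'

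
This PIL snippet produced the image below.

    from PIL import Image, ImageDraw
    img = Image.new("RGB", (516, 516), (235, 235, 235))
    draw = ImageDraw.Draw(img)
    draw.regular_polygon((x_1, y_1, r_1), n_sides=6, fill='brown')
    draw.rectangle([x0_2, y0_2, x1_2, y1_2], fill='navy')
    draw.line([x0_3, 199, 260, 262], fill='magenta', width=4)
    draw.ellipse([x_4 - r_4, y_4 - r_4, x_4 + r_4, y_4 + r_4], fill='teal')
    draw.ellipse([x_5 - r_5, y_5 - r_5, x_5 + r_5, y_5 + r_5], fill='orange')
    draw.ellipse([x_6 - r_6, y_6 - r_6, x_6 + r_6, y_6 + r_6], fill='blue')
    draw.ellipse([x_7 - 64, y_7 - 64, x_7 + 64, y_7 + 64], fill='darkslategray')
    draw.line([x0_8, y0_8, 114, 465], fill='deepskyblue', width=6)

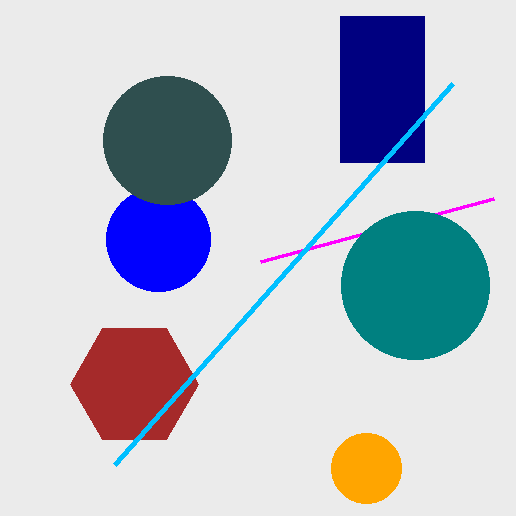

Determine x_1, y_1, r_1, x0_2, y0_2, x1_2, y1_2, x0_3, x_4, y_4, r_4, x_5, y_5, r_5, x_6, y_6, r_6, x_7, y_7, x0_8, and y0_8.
x_1 = 134, y_1 = 384, r_1 = 64, x0_2 = 340, y0_2 = 16, x1_2 = 424, y1_2 = 162, x0_3 = 493, x_4 = 415, y_4 = 285, r_4 = 74, x_5 = 366, y_5 = 468, r_5 = 35, x_6 = 158, y_6 = 239, r_6 = 52, x_7 = 167, y_7 = 140, x0_8 = 452, y0_8 = 84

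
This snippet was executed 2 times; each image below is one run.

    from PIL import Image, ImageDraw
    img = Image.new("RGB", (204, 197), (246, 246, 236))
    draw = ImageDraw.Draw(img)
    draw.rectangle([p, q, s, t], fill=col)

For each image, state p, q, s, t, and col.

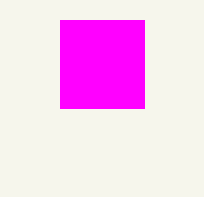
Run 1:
p = 60; q = 20; s = 144; t = 108; col = 'magenta'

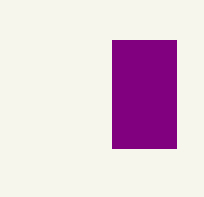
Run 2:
p = 112
q = 40
s = 176
t = 148
col = 'purple'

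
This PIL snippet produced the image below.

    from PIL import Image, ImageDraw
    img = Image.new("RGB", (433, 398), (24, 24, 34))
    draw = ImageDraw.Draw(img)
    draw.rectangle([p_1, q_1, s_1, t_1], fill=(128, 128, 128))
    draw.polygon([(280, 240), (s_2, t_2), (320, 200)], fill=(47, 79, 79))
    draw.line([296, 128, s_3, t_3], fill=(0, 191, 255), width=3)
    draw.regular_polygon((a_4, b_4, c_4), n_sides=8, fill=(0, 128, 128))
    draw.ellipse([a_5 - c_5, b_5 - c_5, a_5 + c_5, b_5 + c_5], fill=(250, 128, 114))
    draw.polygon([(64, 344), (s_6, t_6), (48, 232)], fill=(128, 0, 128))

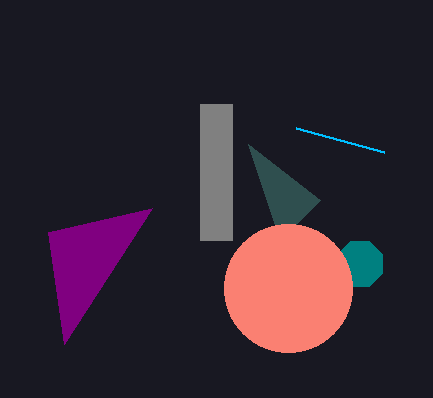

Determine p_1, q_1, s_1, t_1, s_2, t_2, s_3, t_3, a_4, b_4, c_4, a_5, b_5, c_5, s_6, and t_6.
p_1 = 200; q_1 = 104; s_1 = 232; t_1 = 240; s_2 = 248; t_2 = 144; s_3 = 384; t_3 = 152; a_4 = 360; b_4 = 264; c_4 = 24; a_5 = 288; b_5 = 288; c_5 = 64; s_6 = 152; t_6 = 208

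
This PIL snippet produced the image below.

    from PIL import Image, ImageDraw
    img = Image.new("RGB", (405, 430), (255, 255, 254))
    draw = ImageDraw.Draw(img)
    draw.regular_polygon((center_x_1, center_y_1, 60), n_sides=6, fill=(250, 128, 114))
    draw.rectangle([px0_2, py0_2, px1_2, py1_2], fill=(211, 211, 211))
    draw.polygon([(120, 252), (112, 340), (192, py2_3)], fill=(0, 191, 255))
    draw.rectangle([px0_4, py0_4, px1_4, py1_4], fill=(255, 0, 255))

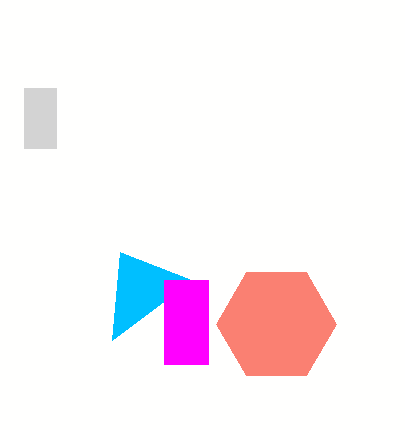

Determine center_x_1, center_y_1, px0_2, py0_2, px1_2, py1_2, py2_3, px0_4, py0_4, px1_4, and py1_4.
center_x_1 = 276
center_y_1 = 324
px0_2 = 24
py0_2 = 88
px1_2 = 56
py1_2 = 148
py2_3 = 280
px0_4 = 164
py0_4 = 280
px1_4 = 208
py1_4 = 364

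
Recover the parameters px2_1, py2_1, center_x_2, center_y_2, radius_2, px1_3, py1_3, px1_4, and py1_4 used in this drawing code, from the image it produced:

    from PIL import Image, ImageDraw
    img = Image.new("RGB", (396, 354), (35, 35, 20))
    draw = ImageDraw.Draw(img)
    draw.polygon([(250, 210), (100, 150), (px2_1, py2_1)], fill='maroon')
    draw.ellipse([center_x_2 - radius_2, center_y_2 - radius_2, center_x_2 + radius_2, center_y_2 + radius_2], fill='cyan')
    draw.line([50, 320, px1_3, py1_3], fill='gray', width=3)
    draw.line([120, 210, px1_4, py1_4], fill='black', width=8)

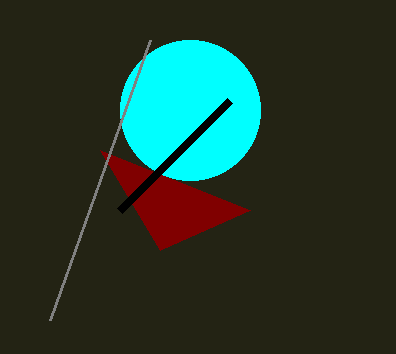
px2_1 = 160; py2_1 = 250; center_x_2 = 190; center_y_2 = 110; radius_2 = 70; px1_3 = 150; py1_3 = 40; px1_4 = 230; py1_4 = 100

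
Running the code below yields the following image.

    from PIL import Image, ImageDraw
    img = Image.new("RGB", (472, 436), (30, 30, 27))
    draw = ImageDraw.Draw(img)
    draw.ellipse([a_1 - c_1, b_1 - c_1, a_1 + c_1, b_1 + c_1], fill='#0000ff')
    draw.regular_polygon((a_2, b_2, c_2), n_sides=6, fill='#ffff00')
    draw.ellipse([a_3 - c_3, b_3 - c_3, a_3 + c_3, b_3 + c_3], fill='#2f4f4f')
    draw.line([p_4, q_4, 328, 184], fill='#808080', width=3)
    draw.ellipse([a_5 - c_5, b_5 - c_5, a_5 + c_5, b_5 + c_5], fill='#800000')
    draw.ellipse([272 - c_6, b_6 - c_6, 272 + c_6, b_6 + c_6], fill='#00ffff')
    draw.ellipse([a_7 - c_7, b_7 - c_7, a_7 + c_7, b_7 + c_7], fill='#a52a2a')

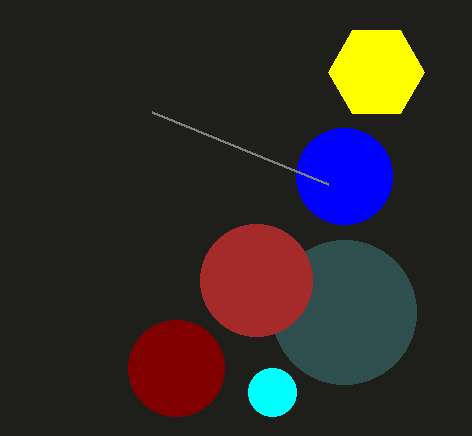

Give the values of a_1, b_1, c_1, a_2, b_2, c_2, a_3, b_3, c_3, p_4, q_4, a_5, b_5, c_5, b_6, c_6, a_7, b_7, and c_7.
a_1 = 344, b_1 = 176, c_1 = 48, a_2 = 376, b_2 = 72, c_2 = 48, a_3 = 344, b_3 = 312, c_3 = 72, p_4 = 152, q_4 = 112, a_5 = 176, b_5 = 368, c_5 = 48, b_6 = 392, c_6 = 24, a_7 = 256, b_7 = 280, c_7 = 56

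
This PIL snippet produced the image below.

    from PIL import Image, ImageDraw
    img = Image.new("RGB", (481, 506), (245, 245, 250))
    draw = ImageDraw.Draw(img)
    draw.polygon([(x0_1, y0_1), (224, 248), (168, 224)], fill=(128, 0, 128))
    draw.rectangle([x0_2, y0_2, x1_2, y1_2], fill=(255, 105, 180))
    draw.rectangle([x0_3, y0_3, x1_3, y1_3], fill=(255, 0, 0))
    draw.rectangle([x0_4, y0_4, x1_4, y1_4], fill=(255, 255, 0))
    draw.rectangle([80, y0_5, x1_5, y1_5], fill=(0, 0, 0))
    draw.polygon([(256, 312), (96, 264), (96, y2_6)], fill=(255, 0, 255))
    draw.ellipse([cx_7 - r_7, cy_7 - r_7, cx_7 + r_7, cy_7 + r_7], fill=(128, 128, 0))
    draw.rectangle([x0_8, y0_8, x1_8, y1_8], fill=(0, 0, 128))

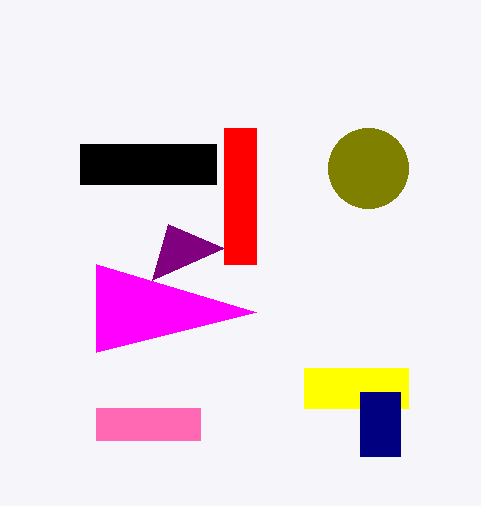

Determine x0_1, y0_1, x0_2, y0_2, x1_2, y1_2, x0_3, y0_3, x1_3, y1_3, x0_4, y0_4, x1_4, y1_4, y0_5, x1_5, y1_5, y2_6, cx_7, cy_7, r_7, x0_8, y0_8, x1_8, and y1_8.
x0_1 = 152, y0_1 = 280, x0_2 = 96, y0_2 = 408, x1_2 = 200, y1_2 = 440, x0_3 = 224, y0_3 = 128, x1_3 = 256, y1_3 = 264, x0_4 = 304, y0_4 = 368, x1_4 = 408, y1_4 = 408, y0_5 = 144, x1_5 = 216, y1_5 = 184, y2_6 = 352, cx_7 = 368, cy_7 = 168, r_7 = 40, x0_8 = 360, y0_8 = 392, x1_8 = 400, y1_8 = 456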